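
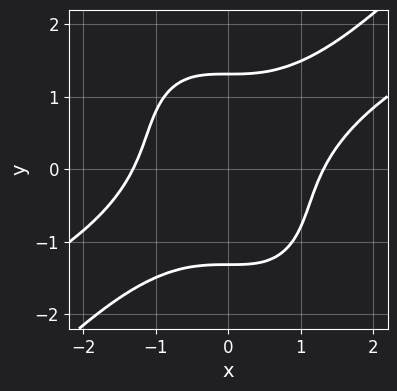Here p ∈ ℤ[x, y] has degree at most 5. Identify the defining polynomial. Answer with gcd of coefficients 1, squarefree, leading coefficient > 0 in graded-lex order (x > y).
Degree: a generic line meets the curve in up to 4 points, so deg p = 4.
Putting this together gives p.

x^4 - 2*x^3*y + y^4 - 3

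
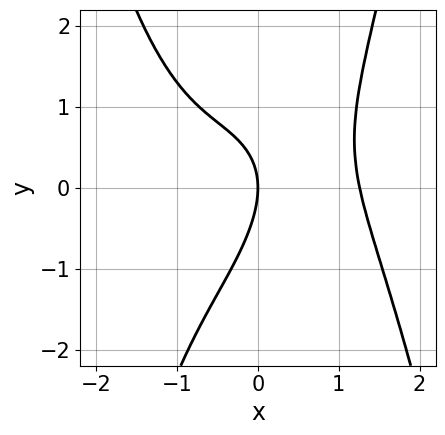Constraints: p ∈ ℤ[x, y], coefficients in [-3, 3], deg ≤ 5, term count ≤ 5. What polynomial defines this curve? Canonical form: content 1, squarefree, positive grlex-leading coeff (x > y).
x^4 + x*y - y^2 - 2*x

Degree: the shape is more complex than any degree-3 curve, so deg p = 4.
From the axis intercepts and sections: it crosses the x-axis at the gridline x = 0; it crosses the y-axis at the gridline y = 0.
Solving for integer coefficients yields p as stated.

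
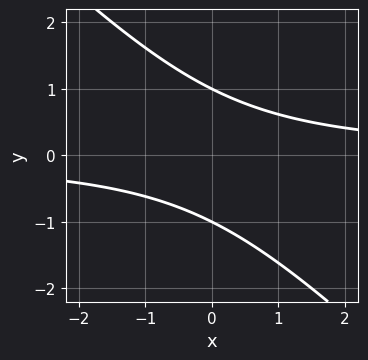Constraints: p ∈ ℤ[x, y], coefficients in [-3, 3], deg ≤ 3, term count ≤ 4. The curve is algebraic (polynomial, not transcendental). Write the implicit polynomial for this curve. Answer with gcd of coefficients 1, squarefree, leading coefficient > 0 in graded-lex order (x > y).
x*y + y^2 - 1

First, deg p = 2. No degree-1 curve has this shape.
Next, reading off the gridlines: no x-intercept at any integer in the box; among the integer gridlines, it crosses the y-axis at y ∈ {-1, 1}.
Finally, matching integer coefficients to the picture gives p.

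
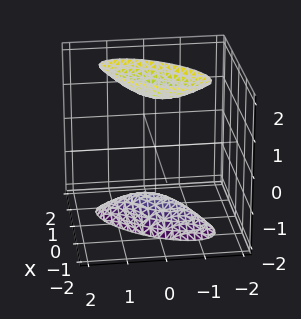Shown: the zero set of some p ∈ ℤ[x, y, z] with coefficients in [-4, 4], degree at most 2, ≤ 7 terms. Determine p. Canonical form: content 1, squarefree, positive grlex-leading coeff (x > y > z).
The picture has 2 separate pieces. They look like related sheets of one shape, so recover p as a whole.
Degree: no degree-1 surface has this shape, so deg p = 2.
From the visible intercepts: the surface avoids every integer y-axis point in the box; no x-intercept at any integer in the box.
Assembling these constraints gives the stated polynomial.

3*x^2 - 3*x*y + 2*y^2 - z^2 + 2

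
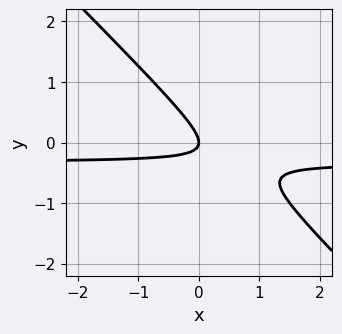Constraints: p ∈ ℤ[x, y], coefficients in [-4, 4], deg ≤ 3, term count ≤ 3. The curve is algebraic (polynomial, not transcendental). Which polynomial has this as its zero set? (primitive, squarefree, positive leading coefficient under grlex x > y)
3*x*y + 3*y^2 + x

First, the degree is 2 — a generic line meets the curve in up to 2 points.
Next, reading off the gridlines: it crosses the y-axis at the gridline y = 0; one x-axis crossing is at x = 0.
Finally, matching integer coefficients to the picture gives p.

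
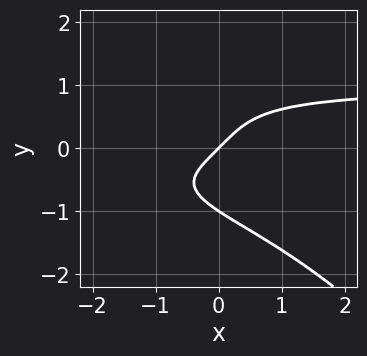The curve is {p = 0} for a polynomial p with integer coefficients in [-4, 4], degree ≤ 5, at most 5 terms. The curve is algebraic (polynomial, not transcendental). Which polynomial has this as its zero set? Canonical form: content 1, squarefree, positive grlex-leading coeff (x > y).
x*y^3 + y^4 - x + y

First, the degree is 4 — a generic line meets the curve in up to 4 points.
Then, observable constraints: the y-axis gridline crossings are at y ∈ {-1, 0}; it crosses the x-axis at the gridline x = 0.
Finally, together with the visible shape, these determine p as stated.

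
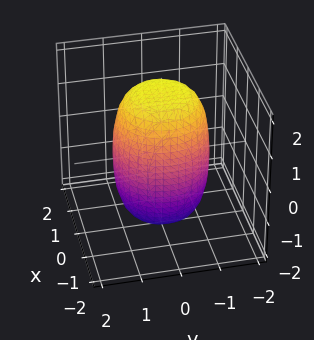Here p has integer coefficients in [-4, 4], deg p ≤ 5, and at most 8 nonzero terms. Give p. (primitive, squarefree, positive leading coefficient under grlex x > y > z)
2*x^4 + 4*x^2*y^2 + 2*y^4 - x^2 - y^2 + z^2 - 3

First, degree: a generic line meets the surface in up to 4 points, so deg p = 4.
Next, symmetries: every cross-section ⟂ z is a circle, so x, y appear only via x² + y².
Then, from the visible intercepts: a circular section at z = -1 has radius between 1 and 2.
Finally, solving for integer coefficients yields p as stated.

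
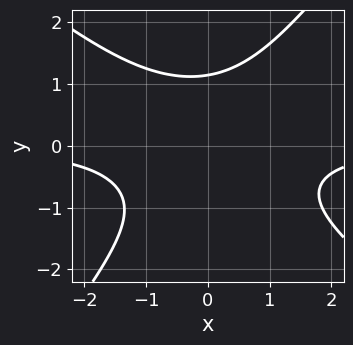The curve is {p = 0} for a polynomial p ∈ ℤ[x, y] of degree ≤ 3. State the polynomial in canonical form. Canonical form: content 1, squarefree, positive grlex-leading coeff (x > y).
2*x^2*y + x*y^2 - 2*y^3 + 3

The degree is 3 — a generic line meets the curve in up to 3 points.
Observable constraints: it misses every integer gridline on the x-axis.
Matching integer coefficients to the picture gives p.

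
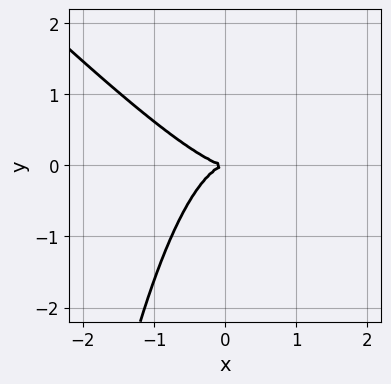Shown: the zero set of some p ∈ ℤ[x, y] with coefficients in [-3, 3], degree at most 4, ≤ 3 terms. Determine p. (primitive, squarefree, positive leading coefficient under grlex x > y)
(a) Degree: no degree-2 curve has this shape, so deg p = 3.
(b) Checking where it meets the axes: one x-axis crossing is at x = 0; it meets the y-axis at y = 0 (among the integer gridlines).
(c) Together with the visible shape, these determine p as stated.

x^3 + x^2*y + y^2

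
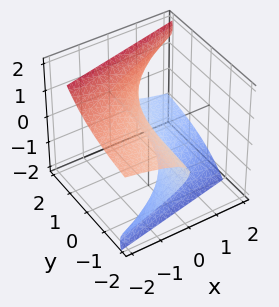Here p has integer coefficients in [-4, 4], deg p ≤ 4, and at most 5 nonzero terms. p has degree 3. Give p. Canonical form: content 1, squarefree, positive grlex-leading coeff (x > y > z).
3*y*z^2 - 2*z^3 - 3*x

(a) Degree: no degree-2 surface has this shape, so deg p = 3.
(b) Checking where it meets the axes: it crosses the x-axis at the gridline x = 0; the visible y-axis segment lies entirely on the surface.
(c) Solving for integer coefficients yields p as stated.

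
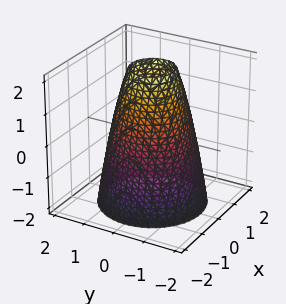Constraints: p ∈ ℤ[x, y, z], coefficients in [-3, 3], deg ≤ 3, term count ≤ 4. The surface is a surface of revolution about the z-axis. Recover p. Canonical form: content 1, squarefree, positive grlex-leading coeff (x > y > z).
2*x^2 + 2*y^2 + z - 3

deg p = 2.
By symmetry, the z-axis is an axis of rotation, so x and y enter only as x² + y².
Observable constraints: a circular section at z = 1 has radius exactly 1; it misses every integer gridline on the z-axis.
These observations pin down the coefficients.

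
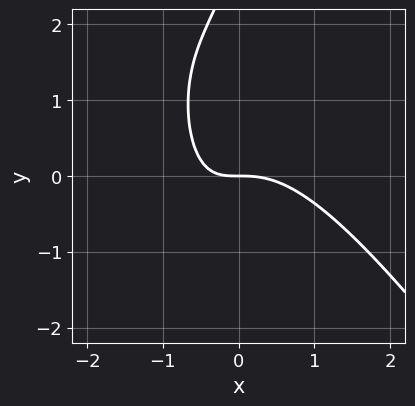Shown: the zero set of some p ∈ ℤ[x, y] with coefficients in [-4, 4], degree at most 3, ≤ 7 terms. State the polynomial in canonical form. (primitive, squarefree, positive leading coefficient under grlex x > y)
3*x^3 + 2*x^2*y + 3*x*y - y^2 + 3*y

1. deg p = 3.
2. Checking where it meets the axes: it meets the x-axis at x = 0 (among the integer gridlines); it crosses the y-axis at the gridline y = 0.
3. The integer polynomial consistent with all of this is the stated p.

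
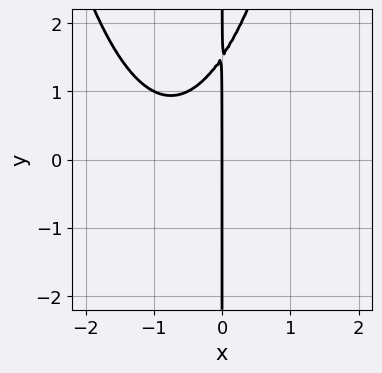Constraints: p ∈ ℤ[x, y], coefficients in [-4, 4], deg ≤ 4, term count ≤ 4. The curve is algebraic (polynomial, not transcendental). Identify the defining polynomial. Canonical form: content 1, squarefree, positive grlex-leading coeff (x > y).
The degree is 3 — a generic line meets the curve in up to 3 points.
From the axis intercepts and sections: every point of the y-axis in the box is on the curve; one x-axis crossing is at x = 0.
The integer polynomial consistent with all of this is the stated p.

2*x^3 + 3*x^2 - 2*x*y + 3*x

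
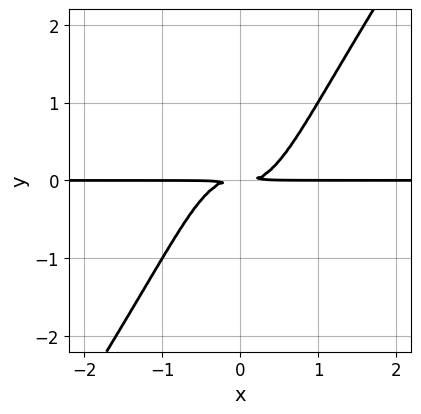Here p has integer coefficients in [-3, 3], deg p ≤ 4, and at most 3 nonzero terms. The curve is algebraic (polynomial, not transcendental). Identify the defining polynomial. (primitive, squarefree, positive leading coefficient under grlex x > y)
3*x^3*y - 2*x^2*y^2 - y^2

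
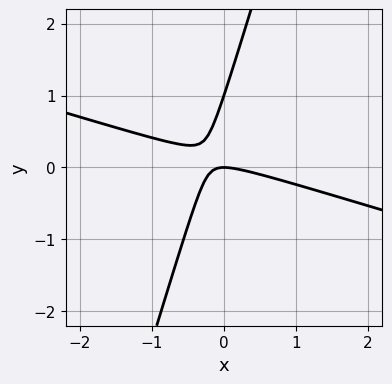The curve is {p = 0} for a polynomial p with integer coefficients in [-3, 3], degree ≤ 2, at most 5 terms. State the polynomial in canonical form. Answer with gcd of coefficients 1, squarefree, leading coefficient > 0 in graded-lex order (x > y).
x^2 + 3*x*y - y^2 + y

1. Degree: a generic line meets the curve in up to 2 points, so deg p = 2.
2. Against the integer gridlines: the y-axis gridline crossings are at y ∈ {0, 1}; it meets the x-axis at x = 0 (among the integer gridlines).
3. Assembling these constraints gives the stated polynomial.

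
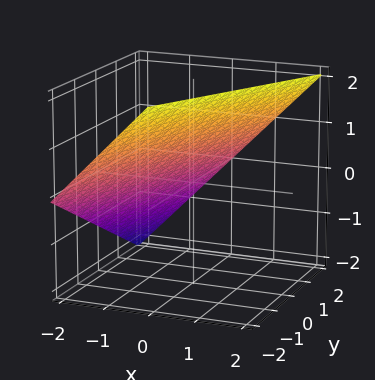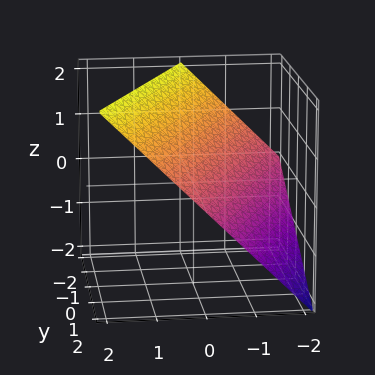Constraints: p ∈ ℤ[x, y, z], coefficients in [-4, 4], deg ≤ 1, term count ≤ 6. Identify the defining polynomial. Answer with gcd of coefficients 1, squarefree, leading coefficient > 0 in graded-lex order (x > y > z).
1. deg p = 1.
2. From the visible intercepts: it meets the x-axis at x = -1 (among the integer gridlines); one y-axis crossing is at y = 2; one z-axis crossing is at z = 1.
3. The integer polynomial consistent with all of this is the stated p.

2*x - y - 2*z + 2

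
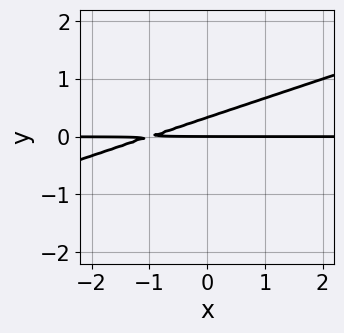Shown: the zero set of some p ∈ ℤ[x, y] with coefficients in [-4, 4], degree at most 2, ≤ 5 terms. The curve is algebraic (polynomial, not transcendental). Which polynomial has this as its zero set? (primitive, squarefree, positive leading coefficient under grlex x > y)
x*y - 3*y^2 + y

(a) Degree: no degree-1 curve has this shape, so deg p = 2.
(b) Checking where it meets the axes: the visible x-axis segment lies entirely on the curve; one y-axis crossing is at y = 0.
(c) Together with the visible shape, these determine p as stated.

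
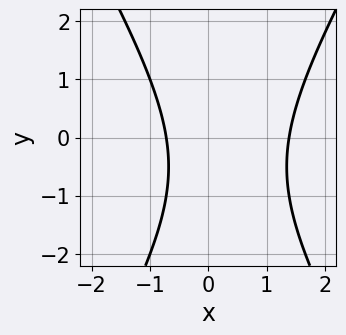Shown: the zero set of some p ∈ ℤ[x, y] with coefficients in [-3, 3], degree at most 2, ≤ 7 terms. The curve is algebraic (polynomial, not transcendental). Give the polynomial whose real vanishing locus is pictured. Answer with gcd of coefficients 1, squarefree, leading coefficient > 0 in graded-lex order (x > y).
3*x^2 - y^2 - 2*x - y - 3

First, degree: a generic line meets the curve in up to 2 points, so deg p = 2.
Then, reading off the gridlines: the curve avoids every integer y-axis point in the box.
Finally, matching integer coefficients to the picture gives p.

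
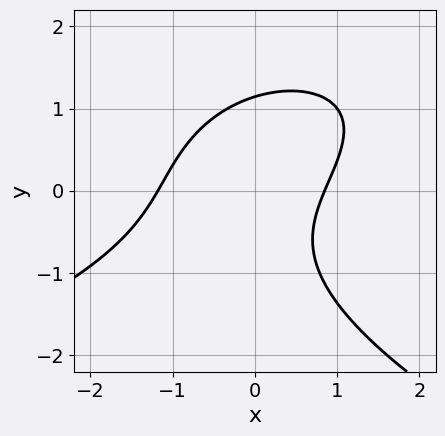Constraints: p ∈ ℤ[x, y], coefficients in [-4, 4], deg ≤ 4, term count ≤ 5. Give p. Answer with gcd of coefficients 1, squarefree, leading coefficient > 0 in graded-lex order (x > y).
2*y^3 + 3*x^2 - 3*x*y + x - 3

1. The degree is 3 — no degree-2 curve has this shape.
2. The integer polynomial consistent with all of this is the stated p.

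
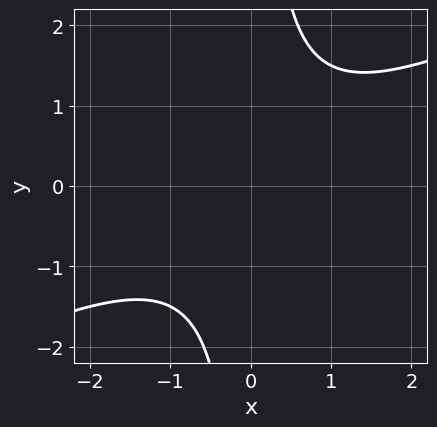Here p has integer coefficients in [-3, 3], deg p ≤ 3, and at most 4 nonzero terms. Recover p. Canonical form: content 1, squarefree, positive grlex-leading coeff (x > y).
(a) Degree: no degree-1 curve has this shape, so deg p = 2.
(b) Reading off the gridlines: the curve avoids every integer x-axis point in the box; it misses every integer gridline on the y-axis.
(c) The integer polynomial consistent with all of this is the stated p.

x^2 - 2*x*y + 2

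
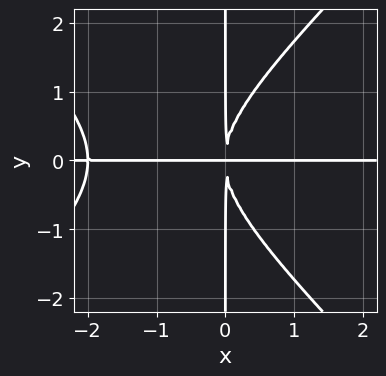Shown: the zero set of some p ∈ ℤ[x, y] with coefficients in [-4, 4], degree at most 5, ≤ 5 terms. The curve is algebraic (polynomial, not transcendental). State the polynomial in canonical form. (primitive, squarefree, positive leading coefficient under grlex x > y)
x^3*y - x*y^3 + 2*x^2*y

Degree: a generic line meets the curve in up to 4 points, so deg p = 4.
Checking where it meets the axes: every point of the y-axis in the box is on the curve; the visible x-axis segment lies entirely on the curve.
The integer polynomial consistent with all of this is the stated p.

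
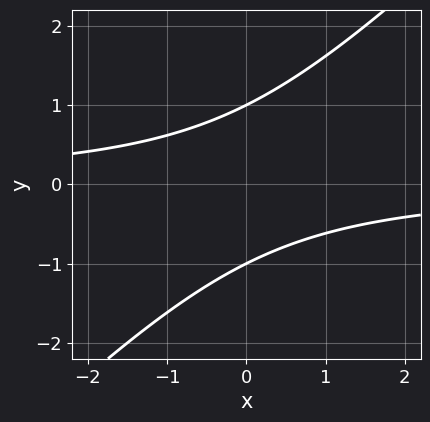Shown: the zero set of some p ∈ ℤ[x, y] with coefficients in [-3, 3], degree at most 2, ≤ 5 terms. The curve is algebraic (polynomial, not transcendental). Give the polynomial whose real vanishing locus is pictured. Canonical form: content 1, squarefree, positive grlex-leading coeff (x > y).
x*y - y^2 + 1

Degree: the shape is more complex than any degree-1 curve, so deg p = 2.
Observable constraints: the curve avoids every integer x-axis point in the box; the y-axis gridline crossings are at y ∈ {-1, 1}.
The integer polynomial consistent with all of this is the stated p.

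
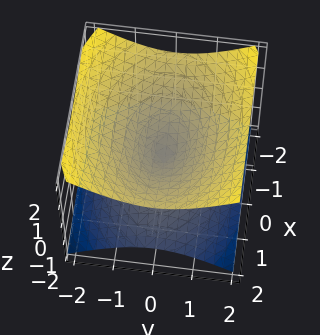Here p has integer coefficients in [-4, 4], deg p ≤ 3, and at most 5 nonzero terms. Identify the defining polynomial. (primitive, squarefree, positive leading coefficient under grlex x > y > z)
x^2 + 2*y^2 - 3*z^2

The degree is 2 — two nappes meeting at a single point; a quadric.
Symmetries: it's symmetric under x → −x, forcing even powers of x; the z ↦ −z reflection is a symmetry, so z appears only in even powers; the y ↦ −y reflection is a symmetry, so y appears only in even powers.
Observable constraints: it crosses the y-axis at the gridline y = 0; it meets the z-axis at z = 0 (among the integer gridlines).
Assembling these constraints gives the stated polynomial.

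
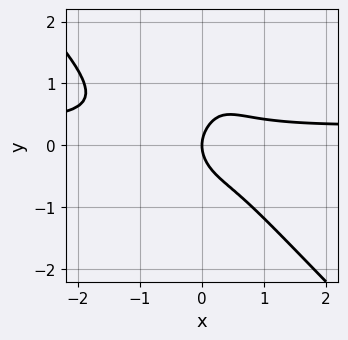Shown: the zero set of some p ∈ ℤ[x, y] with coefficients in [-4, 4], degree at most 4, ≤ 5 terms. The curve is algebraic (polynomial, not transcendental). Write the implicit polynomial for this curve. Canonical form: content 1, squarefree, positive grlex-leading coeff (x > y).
3*x^3*y + 3*x^2*y^2 - x^3 + y^2 - x

1. deg p = 4. The shape is more complex than any degree-3 curve.
2. Reading off the gridlines: it crosses the y-axis at the gridline y = 0; it meets the x-axis at x = 0 (among the integer gridlines).
3. Solving for integer coefficients yields p as stated.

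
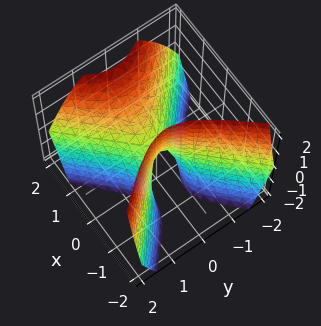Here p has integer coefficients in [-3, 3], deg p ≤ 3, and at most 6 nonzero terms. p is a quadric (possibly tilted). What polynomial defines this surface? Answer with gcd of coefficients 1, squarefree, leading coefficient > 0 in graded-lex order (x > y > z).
3*x^2 - 2*x*z - 3*y^2 - z

The degree is 2 — a generic line meets the surface in up to 2 points.
From the visible intercepts: it meets the y-axis at y = 0 (among the integer gridlines); it meets the z-axis at z = 0 (among the integer gridlines); it meets the x-axis at x = 0 (among the integer gridlines).
Matching integer coefficients to the picture gives p.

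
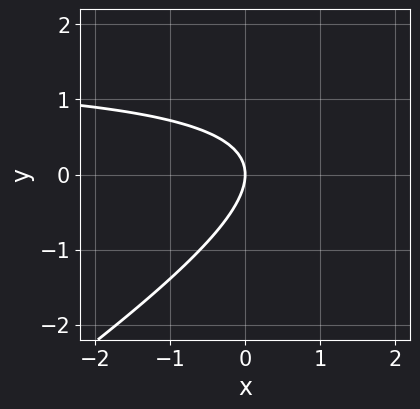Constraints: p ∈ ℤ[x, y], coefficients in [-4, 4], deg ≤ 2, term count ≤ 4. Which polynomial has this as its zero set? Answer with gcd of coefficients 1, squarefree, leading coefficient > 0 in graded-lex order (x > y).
(a) The degree is 2 — the shape is more complex than any degree-1 curve.
(b) Reading off the gridlines: it crosses the y-axis at the gridline y = 0; one x-axis crossing is at x = 0.
(c) Together with the visible shape, these determine p as stated.

2*x*y - 3*y^2 - 3*x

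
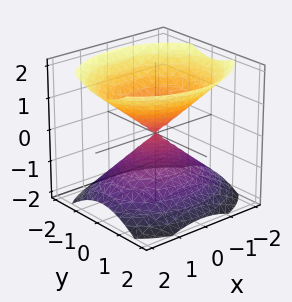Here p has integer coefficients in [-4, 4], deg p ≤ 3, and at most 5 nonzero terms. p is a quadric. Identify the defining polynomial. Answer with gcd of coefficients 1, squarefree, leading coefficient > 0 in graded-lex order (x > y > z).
First, there are 2 components. Treating them together as one polynomial.
Then, degree: a double cone through the origin; a quadric, so deg p = 2.
Next, symmetries: mirror symmetry y ↦ −y ⇒ only even powers of y; the x ↦ −x reflection is a symmetry, so x appears only in even powers; the z ↦ −z reflection is a symmetry, so z appears only in even powers.
Next, checking where it meets the axes: it crosses the x-axis at the gridline x = 0; it crosses the y-axis at the gridline y = 0; it meets the z-axis at z = 0 (among the integer gridlines).
Finally, these observations pin down the coefficients.

2*x^2 + 3*y^2 - 3*z^2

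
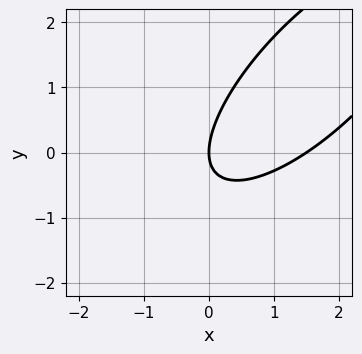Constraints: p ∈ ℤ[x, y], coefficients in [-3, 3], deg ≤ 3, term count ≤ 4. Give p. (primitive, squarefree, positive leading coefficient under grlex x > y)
(a) The degree is 2 — a generic line meets the curve in up to 2 points.
(b) From the axis intercepts and sections: it meets the x-axis at x = 0 (among the integer gridlines); one y-axis crossing is at y = 0.
(c) Putting this together gives p.

2*x^2 - 3*x*y + 2*y^2 - 3*x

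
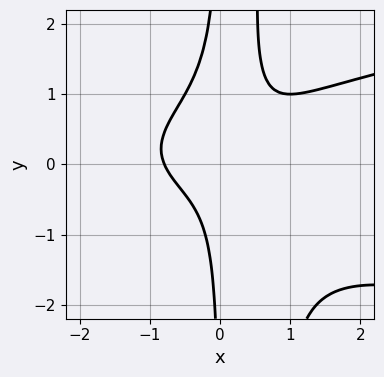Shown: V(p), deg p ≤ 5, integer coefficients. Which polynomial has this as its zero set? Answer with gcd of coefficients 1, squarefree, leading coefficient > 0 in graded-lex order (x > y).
3*x^2*y^2 - 2*x^3 - 2*x*y^2 + 2*x*y - 1

First, the degree is 4 — a generic line meets the curve in up to 4 points.
Next, observable constraints: no y-intercept at any integer in the box.
Finally, the integer polynomial consistent with all of this is the stated p.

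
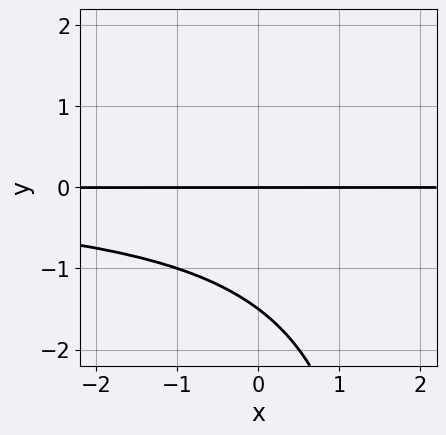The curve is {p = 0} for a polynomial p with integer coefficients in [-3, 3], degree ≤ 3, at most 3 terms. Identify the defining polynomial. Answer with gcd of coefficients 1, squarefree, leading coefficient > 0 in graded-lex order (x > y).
x*y^2 - 2*y^2 - 3*y

(a) deg p = 3.
(b) Checking where it meets the axes: one y-axis crossing is at y = 0; the visible x-axis segment lies entirely on the curve.
(c) Fitting integer coefficients to these (and the overall shape) gives p.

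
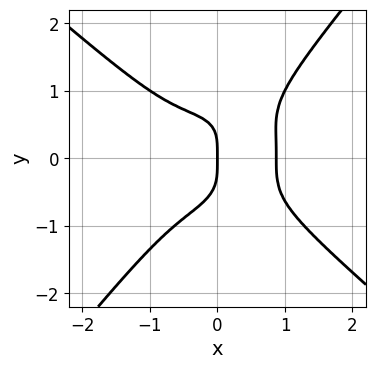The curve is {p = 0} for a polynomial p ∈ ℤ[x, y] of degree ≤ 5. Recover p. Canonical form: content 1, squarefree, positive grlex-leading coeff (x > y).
3*x^4 + 2*x*y^3 - 3*y^4 - 2*x

deg p = 4. A generic line meets the curve in up to 4 points.
Against the integer gridlines: it crosses the y-axis at the gridline y = 0; it meets the x-axis at x = 0 (among the integer gridlines).
Putting this together gives p.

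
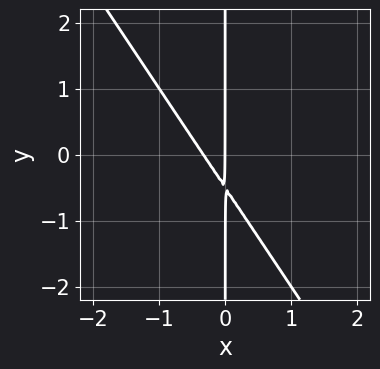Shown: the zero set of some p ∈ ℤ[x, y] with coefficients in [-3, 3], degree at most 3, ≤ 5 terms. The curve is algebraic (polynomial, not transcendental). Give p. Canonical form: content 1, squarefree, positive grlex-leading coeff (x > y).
deg p = 2. The shape is more complex than any degree-1 curve.
Reading off the gridlines: one x-axis crossing is at x = 0; every point of the y-axis in the box is on the curve.
Fitting integer coefficients to these (and the overall shape) gives p.

3*x^2 + 2*x*y + x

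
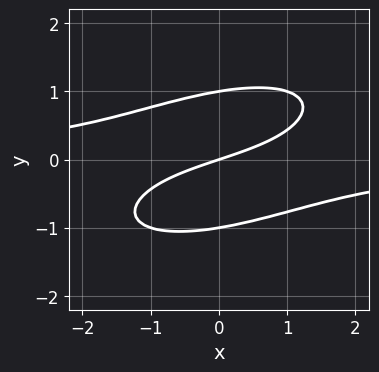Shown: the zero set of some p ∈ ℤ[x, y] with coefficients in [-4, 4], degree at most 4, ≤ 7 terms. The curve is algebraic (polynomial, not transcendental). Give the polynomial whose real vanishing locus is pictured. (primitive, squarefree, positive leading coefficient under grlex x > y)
x^2*y - 2*x*y^2 + 3*y^3 + x - 3*y

First, degree: a generic line meets the curve in up to 3 points, so deg p = 3.
Next, reading off the gridlines: among the integer gridlines, it crosses the y-axis at y ∈ {-1, 0, 1}; one x-axis crossing is at x = 0.
Finally, putting this together gives p.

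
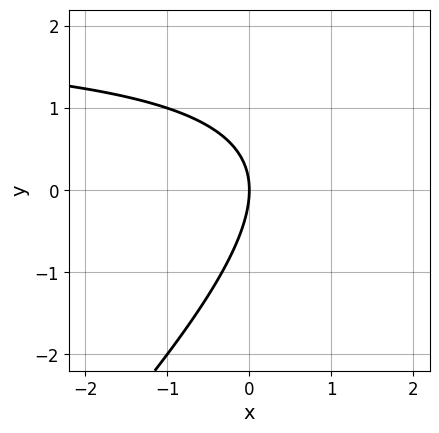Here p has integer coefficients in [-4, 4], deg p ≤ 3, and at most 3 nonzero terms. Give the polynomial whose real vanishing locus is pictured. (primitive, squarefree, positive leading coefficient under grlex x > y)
Degree: the shape is more complex than any degree-1 curve, so deg p = 2.
Observable constraints: it crosses the x-axis at the gridline x = 0; it meets the y-axis at y = 0 (among the integer gridlines).
Assembling these constraints gives the stated polynomial.

x*y - y^2 - 2*x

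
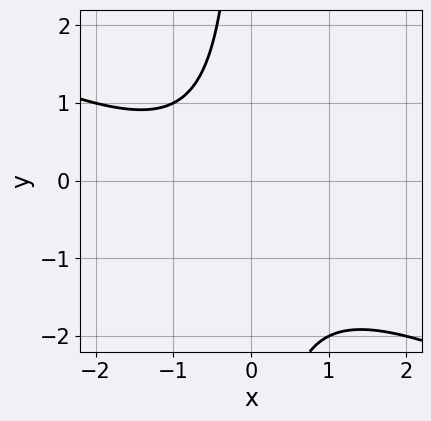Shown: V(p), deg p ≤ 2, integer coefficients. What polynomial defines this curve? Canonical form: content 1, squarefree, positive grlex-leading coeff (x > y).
x^2 + 2*x*y + x + 2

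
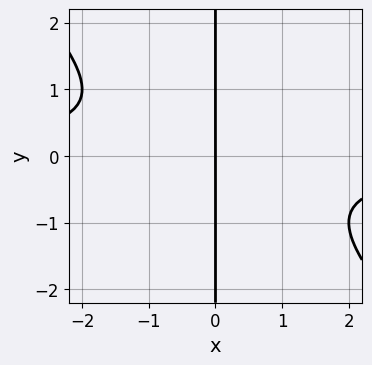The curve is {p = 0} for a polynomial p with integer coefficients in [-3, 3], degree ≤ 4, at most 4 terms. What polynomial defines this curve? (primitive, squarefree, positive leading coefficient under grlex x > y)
x^2*y + x*y^2 + x

First, the degree is 3 — no degree-2 curve has this shape.
Then, reading off the gridlines: it meets the x-axis at x = 0 (among the integer gridlines); every point of the y-axis in the box is on the curve.
Finally, fitting integer coefficients to these (and the overall shape) gives p.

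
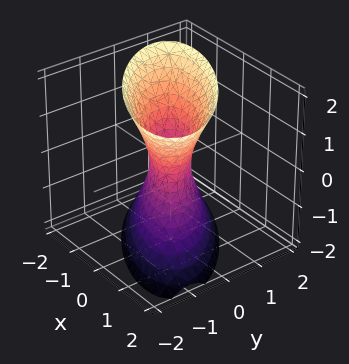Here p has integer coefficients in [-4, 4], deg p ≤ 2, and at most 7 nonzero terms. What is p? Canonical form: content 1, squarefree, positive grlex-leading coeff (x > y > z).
First, the degree is 2 — a generic line meets the surface in up to 2 points.
Then, checking where it meets the axes: no z-intercept at any integer in the box.
Finally, these observations pin down the coefficients.

2*x^2 + 3*x*y + 3*y^2 - z^2 - 1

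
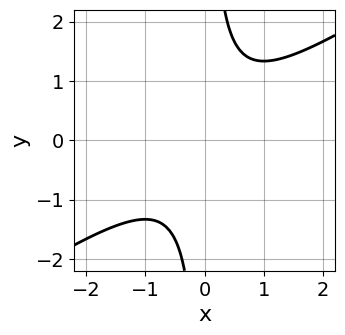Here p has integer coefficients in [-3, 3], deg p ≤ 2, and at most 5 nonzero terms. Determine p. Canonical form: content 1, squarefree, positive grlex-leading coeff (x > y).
2*x^2 - 3*x*y + 2

First, degree: a generic line meets the curve in up to 2 points, so deg p = 2.
Then, from the visible intercepts: it misses every integer gridline on the y-axis; it misses every integer gridline on the x-axis.
Finally, putting this together gives p.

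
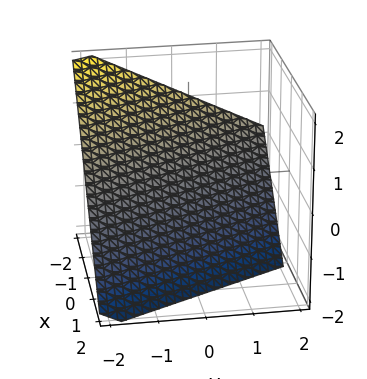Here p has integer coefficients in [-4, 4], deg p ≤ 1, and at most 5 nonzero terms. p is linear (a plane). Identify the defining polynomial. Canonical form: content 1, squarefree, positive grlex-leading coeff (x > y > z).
2*x + y + 2*z + 2

The degree is 1 — the surface is flat (a plane).
Checking where it meets the axes: one x-axis crossing is at x = -1; it meets the z-axis at z = -1 (among the integer gridlines); it crosses the y-axis at the gridline y = -2.
The integer polynomial consistent with all of this is the stated p.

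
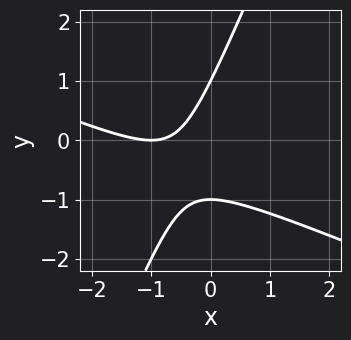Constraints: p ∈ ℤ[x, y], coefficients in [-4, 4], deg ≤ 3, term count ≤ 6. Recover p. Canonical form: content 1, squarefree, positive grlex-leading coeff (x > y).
x^2 + 2*x*y - y^2 + 2*x + 1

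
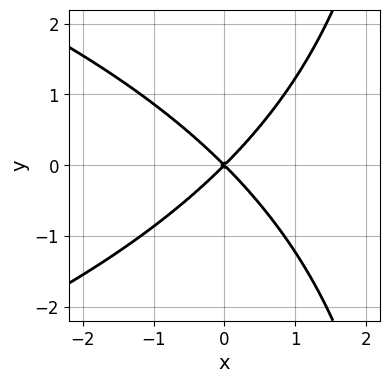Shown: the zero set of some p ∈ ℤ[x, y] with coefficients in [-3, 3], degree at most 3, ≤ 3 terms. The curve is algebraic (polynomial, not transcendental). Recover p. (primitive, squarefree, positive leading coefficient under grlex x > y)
x*y^2 + 3*x^2 - 3*y^2

First, degree: a generic line meets the curve in up to 3 points, so deg p = 3.
Next, symmetries: the y ↦ −y reflection is a symmetry, so y appears only in even powers.
Next, against the integer gridlines: one x-axis crossing is at x = 0; it meets the y-axis at y = 0 (among the integer gridlines).
Finally, the integer polynomial consistent with all of this is the stated p.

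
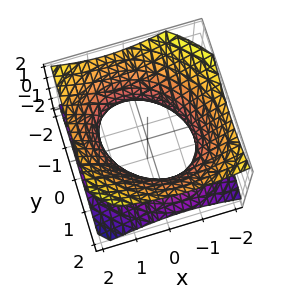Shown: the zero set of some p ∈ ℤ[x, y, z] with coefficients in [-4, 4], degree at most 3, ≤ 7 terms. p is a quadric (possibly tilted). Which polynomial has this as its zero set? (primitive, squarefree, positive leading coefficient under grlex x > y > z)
2*x^2 + x*y + 2*y^2 - 3*z^2 - 3

(a) Degree: no degree-1 surface has this shape, so deg p = 2.
(b) Reading off the gridlines: it misses every integer gridline on the z-axis.
(c) Fitting integer coefficients to these (and the overall shape) gives p.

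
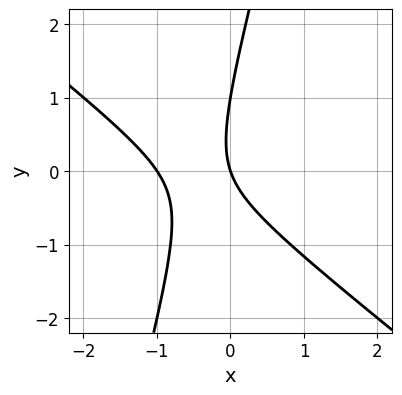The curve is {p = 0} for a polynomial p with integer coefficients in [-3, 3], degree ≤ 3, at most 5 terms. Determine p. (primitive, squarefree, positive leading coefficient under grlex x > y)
(a) deg p = 2. No degree-1 curve has this shape.
(b) Observable constraints: the y-axis gridline crossings are at y ∈ {0, 1}; among the integer gridlines, it crosses the x-axis at x ∈ {-1, 0}.
(c) Together with the visible shape, these determine p as stated.

3*x^2 + 3*x*y - y^2 + 3*x + y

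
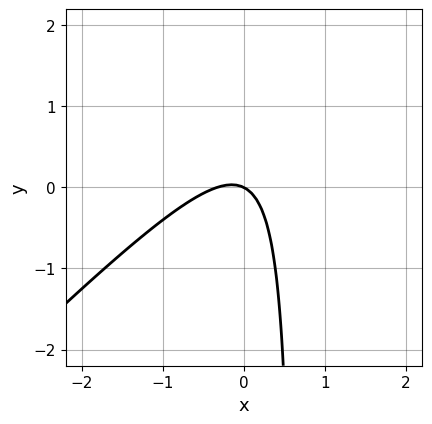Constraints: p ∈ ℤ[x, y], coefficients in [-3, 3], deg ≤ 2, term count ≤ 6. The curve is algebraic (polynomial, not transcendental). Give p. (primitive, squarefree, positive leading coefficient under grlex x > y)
3*x^2 - 3*x*y + x + 2*y

(a) The degree is 2 — the shape is more complex than any degree-1 curve.
(b) From the axis intercepts and sections: it meets the x-axis at x = 0 (among the integer gridlines); it crosses the y-axis at the gridline y = 0.
(c) Solving for integer coefficients yields p as stated.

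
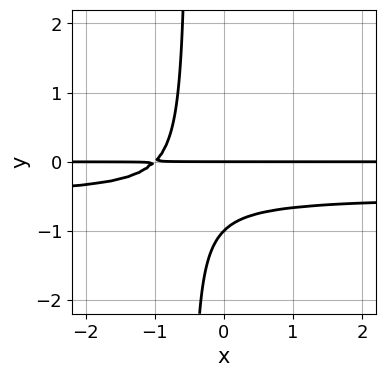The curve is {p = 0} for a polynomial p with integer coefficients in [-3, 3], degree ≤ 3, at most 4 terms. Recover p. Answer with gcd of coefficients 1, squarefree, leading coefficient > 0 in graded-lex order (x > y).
2*x*y^2 + x*y + y^2 + y

1. deg p = 3. No degree-2 curve has this shape.
2. From the visible intercepts: every point of the x-axis in the box is on the curve; the y-axis gridline crossings are at y ∈ {-1, 0}.
3. The integer polynomial consistent with all of this is the stated p.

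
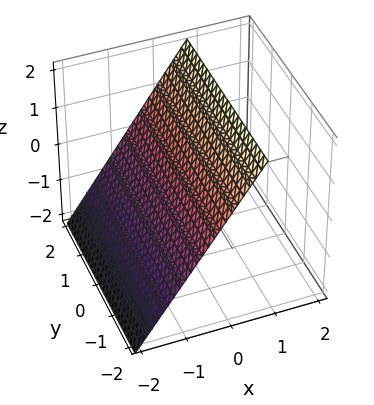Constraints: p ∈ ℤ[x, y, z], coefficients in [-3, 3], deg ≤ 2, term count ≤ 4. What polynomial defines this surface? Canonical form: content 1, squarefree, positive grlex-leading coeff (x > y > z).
3*x - 2*z + 2

(a) Degree: the surface is flat (a plane), so deg p = 1.
(b) Reading off the gridlines: it meets the z-axis at z = 1 (among the integer gridlines); no y-intercept at any integer in the box.
(c) Solving for integer coefficients yields p as stated.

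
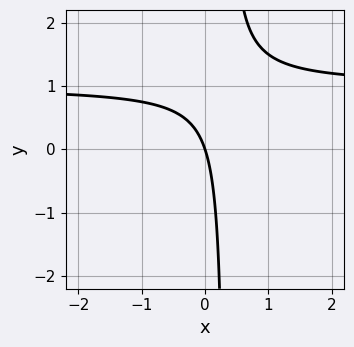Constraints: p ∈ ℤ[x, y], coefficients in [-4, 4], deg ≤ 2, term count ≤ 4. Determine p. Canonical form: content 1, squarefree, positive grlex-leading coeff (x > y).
3*x*y - 3*x - y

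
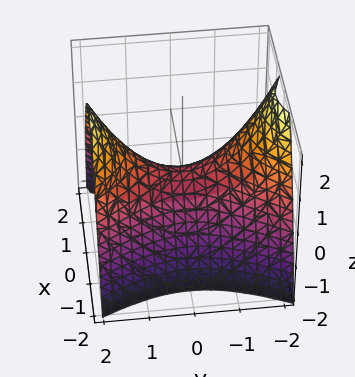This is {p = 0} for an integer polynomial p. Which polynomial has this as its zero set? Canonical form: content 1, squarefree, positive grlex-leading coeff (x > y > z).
deg p = 2. A hyperbolic paraboloid; a quadric.
Symmetries: the x ↦ −x reflection is a symmetry, so x appears only in even powers; the y ↦ −y reflection is a symmetry, so y appears only in even powers.
Observable constraints: it crosses the x-axis at the gridline x = 0; it meets the z-axis at z = 0 (among the integer gridlines); one y-axis crossing is at y = 0.
Together with the visible shape, these determine p as stated.

2*x^2 - y^2 + 2*z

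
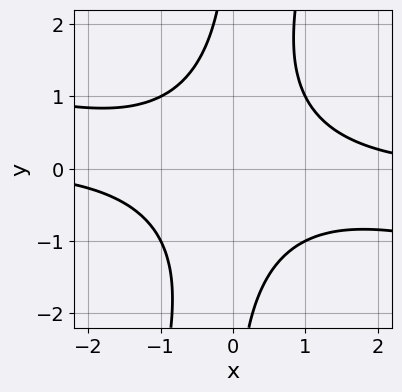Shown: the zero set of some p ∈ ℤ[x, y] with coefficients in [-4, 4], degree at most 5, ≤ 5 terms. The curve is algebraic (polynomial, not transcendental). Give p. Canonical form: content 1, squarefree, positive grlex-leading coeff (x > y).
First, the degree is 4 — a generic line meets the curve in up to 4 points.
Next, checking where it meets the axes: no x-intercept at any integer in the box; no y-intercept at any integer in the box.
Finally, putting this together gives p.

x^3*y + 3*x^2*y^2 - x*y^3 - 3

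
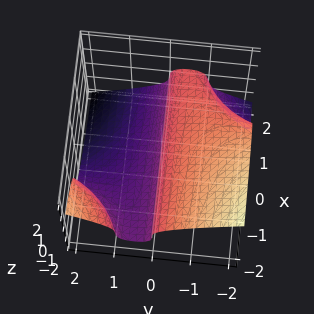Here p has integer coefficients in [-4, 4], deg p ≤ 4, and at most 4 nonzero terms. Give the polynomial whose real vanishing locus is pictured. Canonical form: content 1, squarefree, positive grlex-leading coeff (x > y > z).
(a) The degree is 3 — a generic line meets the surface in up to 3 points.
(b) Checking where it meets the axes: the visible x-axis segment lies entirely on the surface; one y-axis crossing is at y = 0; one z-axis crossing is at z = 0.
(c) Assembling these constraints gives the stated polynomial.

x*y^2 + 2*z^3 + 2*y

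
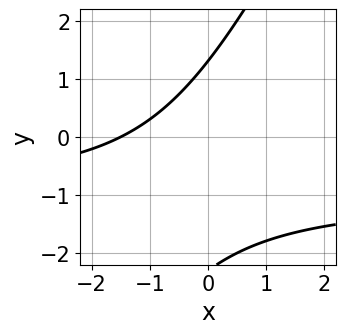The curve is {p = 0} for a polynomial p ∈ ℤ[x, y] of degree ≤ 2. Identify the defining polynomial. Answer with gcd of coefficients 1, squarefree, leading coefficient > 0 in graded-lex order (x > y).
2*x*y - y^2 + 2*x - y + 3

Degree: the shape is more complex than any degree-1 curve, so deg p = 2.
Solving for integer coefficients yields p as stated.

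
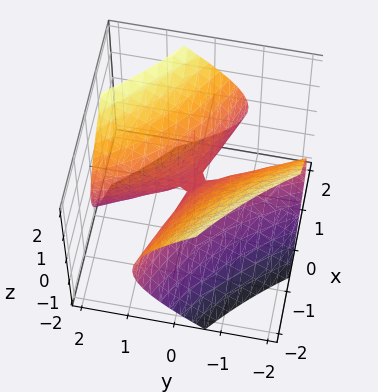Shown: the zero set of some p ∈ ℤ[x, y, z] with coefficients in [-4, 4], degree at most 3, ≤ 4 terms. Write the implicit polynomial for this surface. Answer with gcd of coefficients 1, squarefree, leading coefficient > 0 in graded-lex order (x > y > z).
x^2 + 3*x*y + y^2 - 2*z^2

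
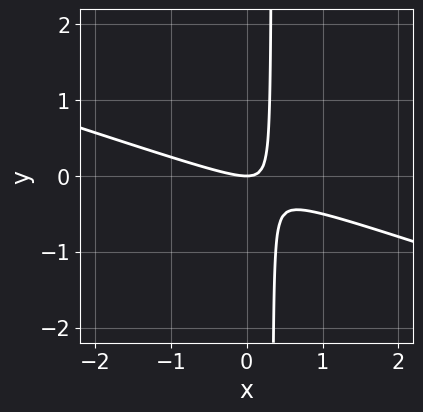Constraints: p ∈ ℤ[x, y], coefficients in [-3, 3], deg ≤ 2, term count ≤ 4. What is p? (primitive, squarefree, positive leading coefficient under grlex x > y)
x^2 + 3*x*y - y

Degree: no degree-1 curve has this shape, so deg p = 2.
Reading off the gridlines: one x-axis crossing is at x = 0; it crosses the y-axis at the gridline y = 0.
Putting this together gives p.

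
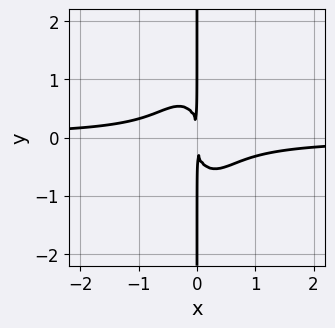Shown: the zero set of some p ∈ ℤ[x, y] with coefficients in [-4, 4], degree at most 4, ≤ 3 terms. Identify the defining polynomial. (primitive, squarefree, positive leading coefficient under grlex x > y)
3*x^3*y + x*y^3 + x^2

deg p = 4. A generic line meets the curve in up to 4 points.
From the axis intercepts and sections: the visible y-axis segment lies entirely on the curve.
Assembling these constraints gives the stated polynomial.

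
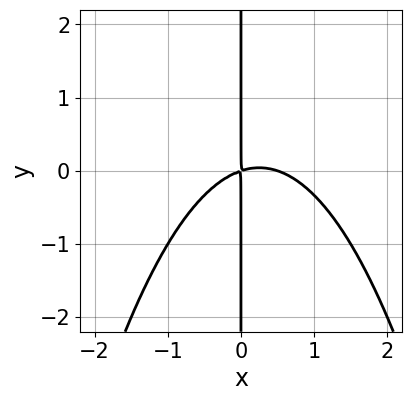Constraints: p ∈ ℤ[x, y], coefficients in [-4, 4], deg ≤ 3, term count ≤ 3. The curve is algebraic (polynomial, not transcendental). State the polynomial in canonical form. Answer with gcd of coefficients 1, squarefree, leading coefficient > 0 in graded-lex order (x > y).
2*x^3 - x^2 + 3*x*y

1. Degree: a generic line meets the curve in up to 3 points, so deg p = 3.
2. Against the integer gridlines: every point of the y-axis in the box is on the curve.
3. The integer polynomial consistent with all of this is the stated p.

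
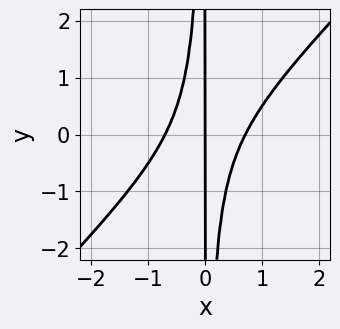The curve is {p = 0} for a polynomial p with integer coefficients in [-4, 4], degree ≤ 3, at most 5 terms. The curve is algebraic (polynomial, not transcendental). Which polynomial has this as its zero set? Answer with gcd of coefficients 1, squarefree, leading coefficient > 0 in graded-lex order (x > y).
First, degree: no degree-2 curve has this shape, so deg p = 3.
Next, reading off the gridlines: the visible y-axis segment lies entirely on the curve; one x-axis crossing is at x = 0.
Finally, together with the visible shape, these determine p as stated.

2*x^3 - 2*x^2*y - x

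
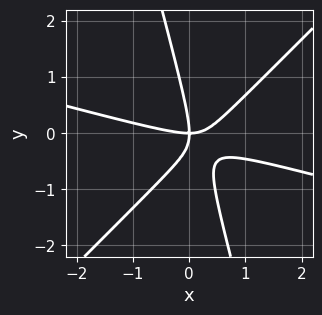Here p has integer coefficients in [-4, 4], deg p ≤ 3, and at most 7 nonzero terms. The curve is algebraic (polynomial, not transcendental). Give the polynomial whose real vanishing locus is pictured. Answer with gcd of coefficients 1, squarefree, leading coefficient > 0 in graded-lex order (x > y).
1. deg p = 3.
2. Against the integer gridlines: it meets the x-axis at x = 0 (among the integer gridlines); it crosses the y-axis at the gridline y = 0.
3. Solving for integer coefficients yields p as stated.

x^3 + 3*x^2*y - 3*x*y^2 - y^3 - 2*x*y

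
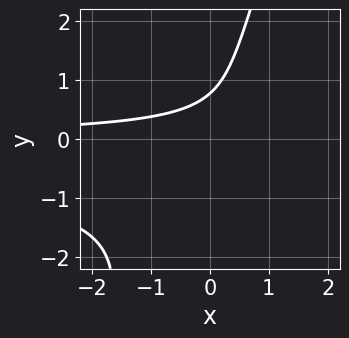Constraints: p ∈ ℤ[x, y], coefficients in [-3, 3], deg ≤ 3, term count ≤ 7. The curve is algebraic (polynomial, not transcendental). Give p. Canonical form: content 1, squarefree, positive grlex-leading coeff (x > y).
First, deg p = 3. The shape is more complex than any degree-2 curve.
Next, from the visible intercepts: no x-intercept at any integer in the box.
Finally, these observations pin down the coefficients.

3*x*y^2 - y^3 + 2*x*y - 2*y + 2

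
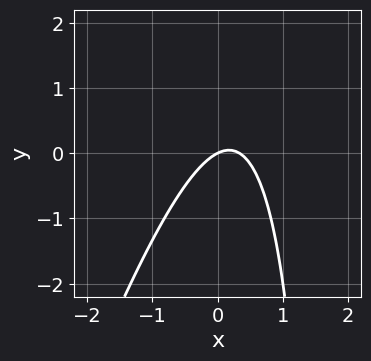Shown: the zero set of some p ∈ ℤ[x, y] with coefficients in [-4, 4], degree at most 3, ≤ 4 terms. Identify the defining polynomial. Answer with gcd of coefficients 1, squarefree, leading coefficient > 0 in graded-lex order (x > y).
deg p = 2. No degree-1 curve has this shape.
From the visible intercepts: it crosses the y-axis at the gridline y = 0; it crosses the x-axis at the gridline x = 0.
The integer polynomial consistent with all of this is the stated p.

3*x^2 - x*y - x + 2*y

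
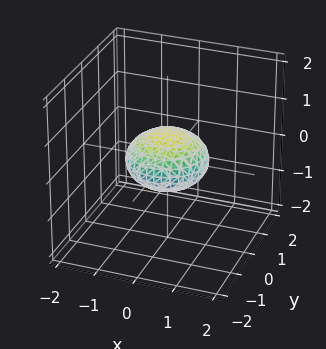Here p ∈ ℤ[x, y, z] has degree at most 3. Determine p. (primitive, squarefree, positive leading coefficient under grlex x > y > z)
x^2 + y^2 + 2*z^2 - 1

First, deg p = 2. No degree-1 surface has this shape.
Then, symmetries: every cross-section ⟂ z is a circle, so x, y appear only via x² + y².
Then, from the axis intercepts and sections: among the integer gridlines, it crosses the x-axis at x ∈ {-1, 1}; the y-axis gridline crossings are at y ∈ {-1, 1}; a circular section at z = 0 has radius exactly 1.
Finally, putting this together gives p.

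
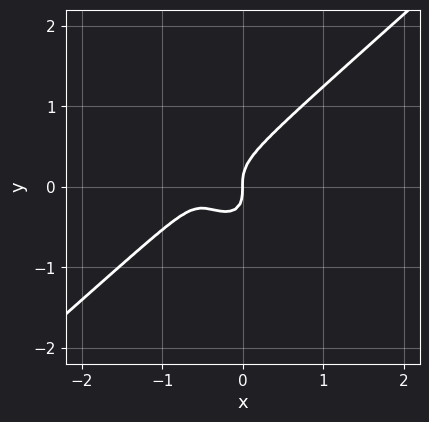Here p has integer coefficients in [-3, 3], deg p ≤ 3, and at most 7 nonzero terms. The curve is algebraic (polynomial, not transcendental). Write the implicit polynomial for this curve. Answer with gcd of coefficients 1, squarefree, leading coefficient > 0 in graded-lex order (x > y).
The degree is 3 — the shape is more complex than any degree-2 curve.
Reading off the gridlines: it meets the y-axis at y = 0 (among the integer gridlines); it crosses the x-axis at the gridline x = 0.
Putting this together gives p.

3*x^3 - x^2*y - 3*y^3 + 3*x^2 + x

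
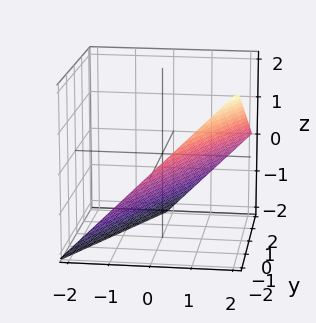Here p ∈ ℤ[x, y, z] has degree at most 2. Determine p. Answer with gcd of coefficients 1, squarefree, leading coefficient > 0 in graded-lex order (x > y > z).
First, degree: every cross-section is a straight line — this is a plane, so deg p = 1.
Then, against the integer gridlines: one x-axis crossing is at x = 1; it crosses the y-axis at the gridline y = -2; one z-axis crossing is at z = -1.
Finally, these observations pin down the coefficients.

2*x - y - 2*z - 2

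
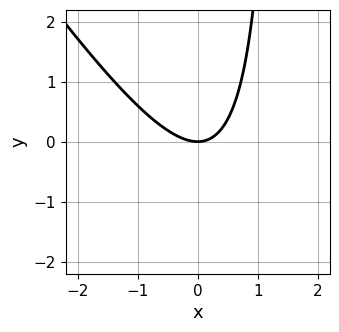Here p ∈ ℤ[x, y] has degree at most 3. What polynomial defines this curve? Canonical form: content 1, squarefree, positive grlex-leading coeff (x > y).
3*x^2 + 2*x*y - 3*y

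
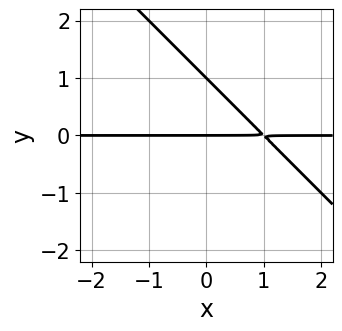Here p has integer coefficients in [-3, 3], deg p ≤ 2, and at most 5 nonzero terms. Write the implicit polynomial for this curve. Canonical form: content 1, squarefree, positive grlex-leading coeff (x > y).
x*y + y^2 - y

1. Degree: the shape is more complex than any degree-1 curve, so deg p = 2.
2. Checking where it meets the axes: among the integer gridlines, it crosses the y-axis at y ∈ {0, 1}; every point of the x-axis in the box is on the curve.
3. Together with the visible shape, these determine p as stated.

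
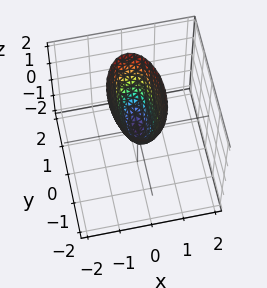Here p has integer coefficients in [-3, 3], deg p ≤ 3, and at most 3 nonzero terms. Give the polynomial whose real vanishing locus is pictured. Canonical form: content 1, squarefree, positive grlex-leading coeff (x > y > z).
3*x^2 + y^2 - z

1. deg p = 2.
2. Symmetries: it's symmetric under x → −x, forcing even powers of x; the y ↦ −y reflection is a symmetry, so y appears only in even powers.
3. From the axis intercepts and sections: it crosses the y-axis at the gridline y = 0; it crosses the x-axis at the gridline x = 0; one z-axis crossing is at z = 0.
4. Assembling these constraints gives the stated polynomial.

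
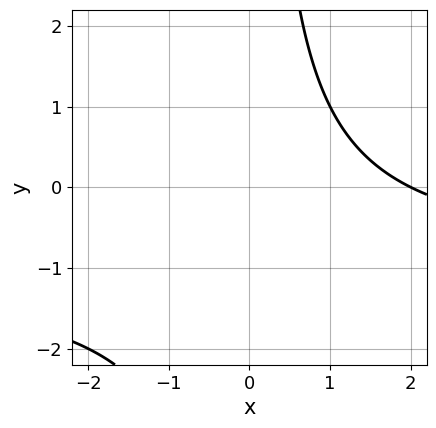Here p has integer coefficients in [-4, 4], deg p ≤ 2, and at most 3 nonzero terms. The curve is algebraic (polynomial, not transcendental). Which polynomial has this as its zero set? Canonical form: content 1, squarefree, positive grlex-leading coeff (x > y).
x*y + x - 2

(a) deg p = 2. No degree-1 curve has this shape.
(b) Reading off the gridlines: no y-intercept at any integer in the box; one x-axis crossing is at x = 2.
(c) Assembling these constraints gives the stated polynomial.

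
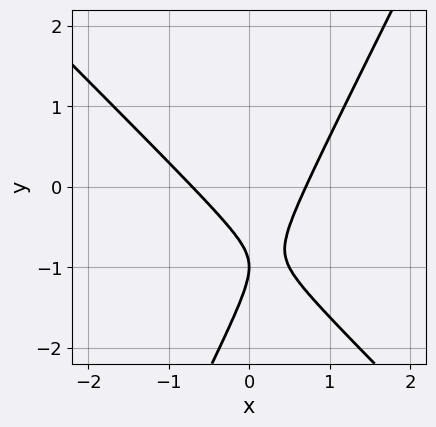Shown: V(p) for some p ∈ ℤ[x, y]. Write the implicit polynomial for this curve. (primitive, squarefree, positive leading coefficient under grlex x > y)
First, the degree is 2 — a generic line meets the curve in up to 2 points.
Next, checking where it meets the axes: it meets the y-axis at y = -1 (among the integer gridlines).
Finally, putting this together gives p.

2*x^2 + x*y - y^2 - 2*y - 1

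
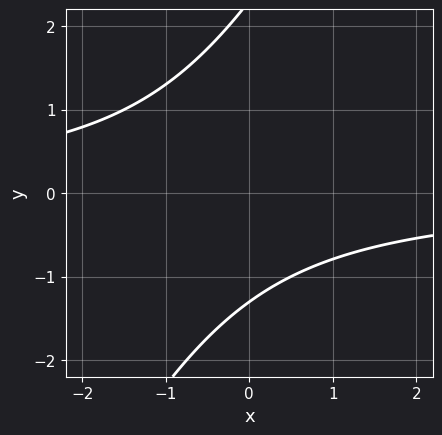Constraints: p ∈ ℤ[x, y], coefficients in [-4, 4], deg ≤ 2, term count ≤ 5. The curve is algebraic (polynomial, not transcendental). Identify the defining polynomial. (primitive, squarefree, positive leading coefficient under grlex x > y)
2*x*y - y^2 + y + 3

First, the degree is 2 — the shape is more complex than any degree-1 curve.
Then, against the integer gridlines: no x-intercept at any integer in the box.
Finally, fitting integer coefficients to these (and the overall shape) gives p.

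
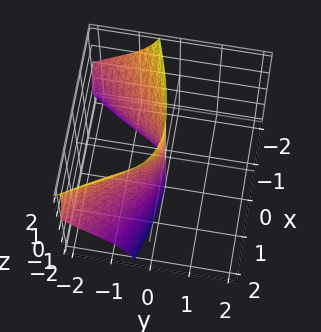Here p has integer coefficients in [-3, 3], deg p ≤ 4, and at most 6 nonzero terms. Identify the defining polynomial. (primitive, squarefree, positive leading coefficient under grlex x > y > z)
The degree is 3 — the shape is more complex than any degree-2 surface.
From the axis intercepts and sections: it crosses the y-axis at the gridline y = 0; one x-axis crossing is at x = 0; the visible z-axis segment lies entirely on the surface.
Solving for integer coefficients yields p as stated.

3*x*y*z - y^3 - 3*y*z^2 - 3*x^2 - 2*y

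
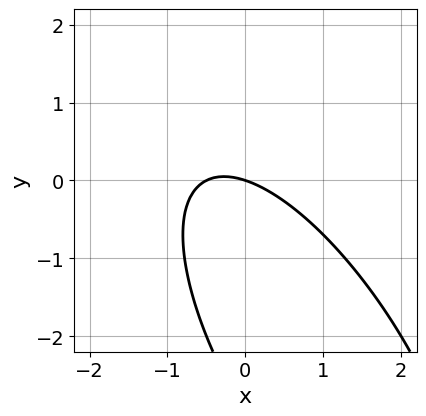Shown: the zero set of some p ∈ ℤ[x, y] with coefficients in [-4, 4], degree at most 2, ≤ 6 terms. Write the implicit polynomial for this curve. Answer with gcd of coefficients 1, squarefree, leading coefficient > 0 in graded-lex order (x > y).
(a) deg p = 2.
(b) Reading off the gridlines: it crosses the y-axis at the gridline y = 0; one x-axis crossing is at x = 0.
(c) Fitting integer coefficients to these (and the overall shape) gives p.

2*x^2 + 2*x*y + y^2 + x + 3*y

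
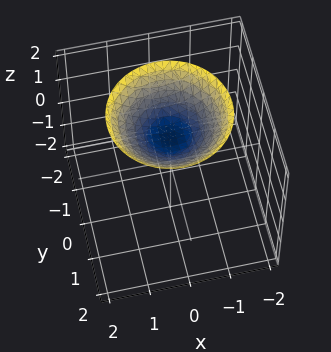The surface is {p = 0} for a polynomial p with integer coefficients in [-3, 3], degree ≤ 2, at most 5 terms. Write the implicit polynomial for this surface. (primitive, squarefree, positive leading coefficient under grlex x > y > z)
x^2 + y^2 - 2*z + 2

(a) Degree: the shape is more complex than any degree-1 surface, so deg p = 2.
(b) Symmetry: every cross-section ⟂ z is a circle, so x, y appear only via x² + y².
(c) Checking where it meets the axes: the surface avoids every integer y-axis point in the box; a circular section at z = 2 has radius between 1 and 2.
(d) Assembling these constraints gives the stated polynomial. Check: (0, 0, 1) on the z-axis lies on the surface, and p(0, 0, 1) = 0. ✓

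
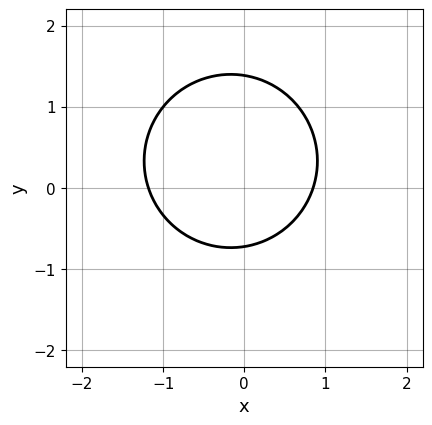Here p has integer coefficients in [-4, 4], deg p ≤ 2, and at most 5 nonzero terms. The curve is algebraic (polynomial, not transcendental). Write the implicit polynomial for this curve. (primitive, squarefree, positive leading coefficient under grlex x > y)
First, the degree is 2 — a generic line meets the curve in up to 2 points.
Finally, putting this together gives p.

3*x^2 + 3*y^2 + x - 2*y - 3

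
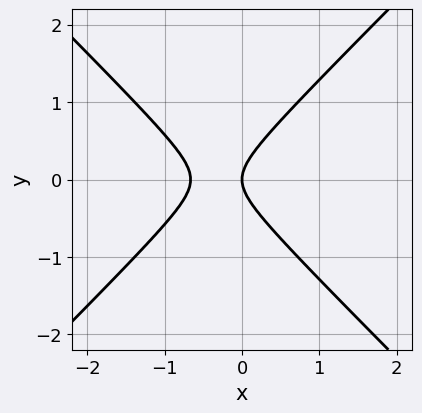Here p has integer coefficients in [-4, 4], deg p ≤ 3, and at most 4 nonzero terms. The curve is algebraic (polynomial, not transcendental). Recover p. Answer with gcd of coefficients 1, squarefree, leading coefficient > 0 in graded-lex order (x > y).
3*x^2 - 3*y^2 + 2*x

The degree is 2 — no degree-1 curve has this shape.
Symmetries: mirror symmetry y ↦ −y ⇒ only even powers of y.
Checking where it meets the axes: it crosses the y-axis at the gridline y = 0; one x-axis crossing is at x = 0.
Putting this together gives p.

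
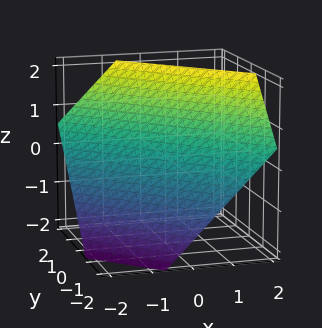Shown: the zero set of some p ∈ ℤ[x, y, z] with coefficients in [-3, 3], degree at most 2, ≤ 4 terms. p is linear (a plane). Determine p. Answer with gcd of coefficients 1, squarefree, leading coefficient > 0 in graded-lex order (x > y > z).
First, degree: every cross-section is a straight line — this is a plane, so deg p = 1.
Finally, solving for integer coefficients yields p as stated.

3*x + 3*y - 3*z + 2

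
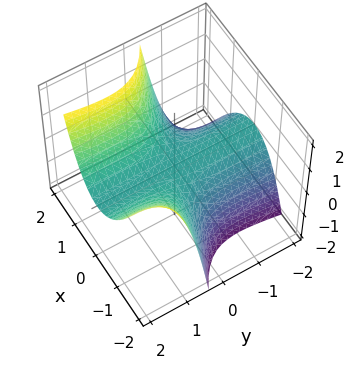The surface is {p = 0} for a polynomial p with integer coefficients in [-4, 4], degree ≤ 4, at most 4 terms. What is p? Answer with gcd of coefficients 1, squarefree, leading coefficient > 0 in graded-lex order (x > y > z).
(a) Degree: no degree-2 surface has this shape, so deg p = 3.
(b) Reading off the gridlines: the visible y-axis segment lies entirely on the surface; it meets the z-axis at z = 0 (among the integer gridlines); it crosses the x-axis at the gridline x = 0.
(c) Assembling these constraints gives the stated polynomial.

x^3 + 3*x^2*y - y^2*z - 2*z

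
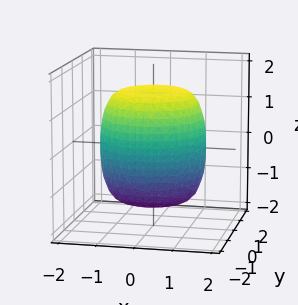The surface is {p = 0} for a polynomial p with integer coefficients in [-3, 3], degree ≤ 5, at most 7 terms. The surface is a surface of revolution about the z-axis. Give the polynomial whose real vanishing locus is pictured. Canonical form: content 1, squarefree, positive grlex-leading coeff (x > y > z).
1. deg p = 4. A generic line meets the surface in up to 4 points.
2. By symmetry, the z-axis is an axis of rotation, so x and y enter only as x² + y².
3. Observable constraints: a circular section at z = -1 has radius between 1 and 2.
4. Assembling these constraints gives the stated polynomial.

x^4 + 2*x^2*y^2 + y^4 - x^2 - y^2 + z^2 - 2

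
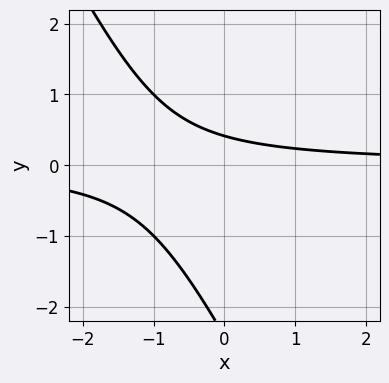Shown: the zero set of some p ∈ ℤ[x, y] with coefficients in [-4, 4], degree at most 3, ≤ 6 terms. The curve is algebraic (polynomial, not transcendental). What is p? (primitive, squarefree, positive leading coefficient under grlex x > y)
2*x*y + y^2 + 2*y - 1

1. The degree is 2 — the shape is more complex than any degree-1 curve.
2. Against the integer gridlines: it misses every integer gridline on the x-axis.
3. Assembling these constraints gives the stated polynomial.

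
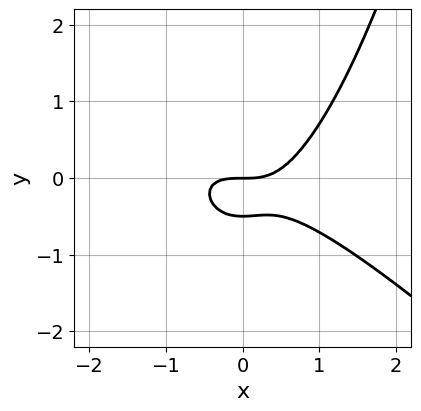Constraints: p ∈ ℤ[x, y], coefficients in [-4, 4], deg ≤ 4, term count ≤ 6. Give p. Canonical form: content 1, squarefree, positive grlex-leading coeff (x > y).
Degree: no degree-2 curve has this shape, so deg p = 3.
From the visible intercepts: it meets the y-axis at y = 0 (among the integer gridlines); it crosses the x-axis at the gridline x = 0.
Solving for integer coefficients yields p as stated.

x^3 + x^2*y - 2*y^2 - y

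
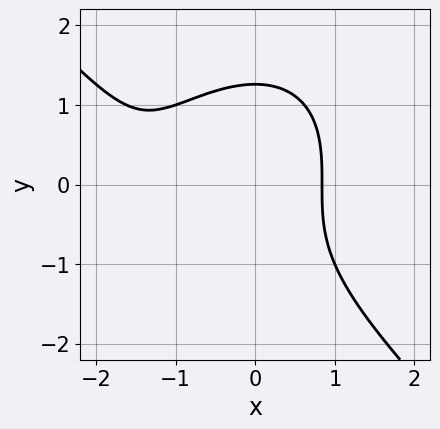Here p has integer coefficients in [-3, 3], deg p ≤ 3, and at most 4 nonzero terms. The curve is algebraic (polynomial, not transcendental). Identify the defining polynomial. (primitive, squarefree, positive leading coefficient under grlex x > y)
x^3 + y^3 + 2*x^2 - 2

1. deg p = 3.
2. Solving for integer coefficients yields p as stated.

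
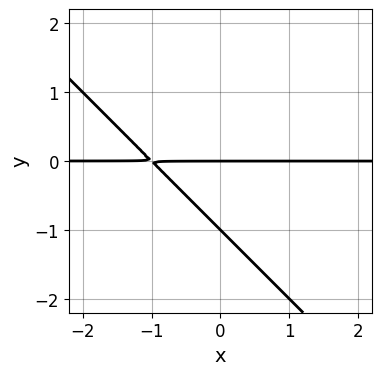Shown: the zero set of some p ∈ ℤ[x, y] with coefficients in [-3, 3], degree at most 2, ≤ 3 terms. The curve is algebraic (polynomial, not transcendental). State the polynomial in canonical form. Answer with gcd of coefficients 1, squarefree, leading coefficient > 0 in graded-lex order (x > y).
x*y + y^2 + y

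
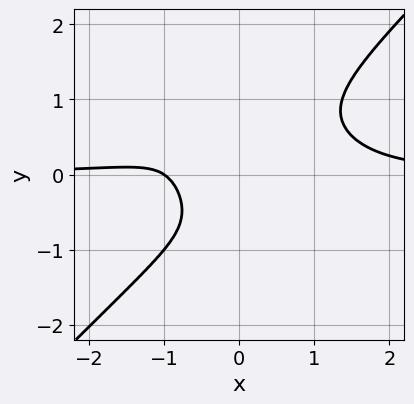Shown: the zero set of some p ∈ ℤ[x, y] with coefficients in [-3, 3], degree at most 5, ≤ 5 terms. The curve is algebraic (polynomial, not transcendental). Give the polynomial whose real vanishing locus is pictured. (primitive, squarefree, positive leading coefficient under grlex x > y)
The degree is 4 — a generic line meets the curve in up to 4 points.
Against the integer gridlines: it misses every integer gridline on the y-axis; it meets the x-axis at x = -1 (among the integer gridlines).
Solving for integer coefficients yields p as stated.

3*x^3*y - 3*y^4 - 2*x - 2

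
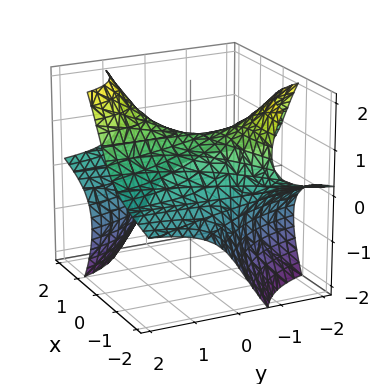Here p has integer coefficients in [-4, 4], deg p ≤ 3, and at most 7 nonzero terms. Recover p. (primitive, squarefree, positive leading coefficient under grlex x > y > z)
3*x*y*z - z^3 - x^2 - z + 2

(a) The degree is 3 — no degree-2 surface has this shape.
(b) Checking where it meets the axes: it crosses the z-axis at the gridline z = 1; it misses every integer gridline on the y-axis.
(c) Putting this together gives p.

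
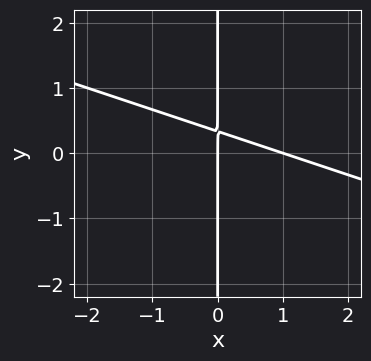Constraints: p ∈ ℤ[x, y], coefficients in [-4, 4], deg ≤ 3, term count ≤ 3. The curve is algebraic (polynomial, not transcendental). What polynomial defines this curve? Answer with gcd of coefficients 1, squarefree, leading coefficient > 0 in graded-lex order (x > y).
x^2 + 3*x*y - x

(a) deg p = 2. A generic line meets the curve in up to 2 points.
(b) Reading off the gridlines: the x-axis gridline crossings are at x ∈ {0, 1}; the visible y-axis segment lies entirely on the curve.
(c) Putting this together gives p.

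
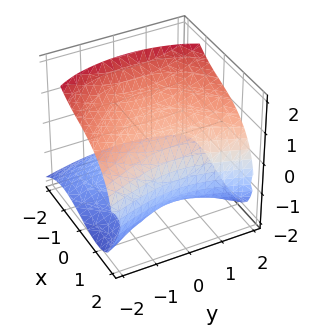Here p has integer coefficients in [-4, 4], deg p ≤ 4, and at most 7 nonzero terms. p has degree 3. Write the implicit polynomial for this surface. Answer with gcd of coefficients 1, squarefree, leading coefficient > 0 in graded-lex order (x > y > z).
x^3 + 2*x*z - y^2 + 3*z^2 - 3

(a) deg p = 3. A generic line meets the surface in up to 3 points.
(b) Observable constraints: the surface avoids every integer y-axis point in the box; among the integer gridlines, it crosses the z-axis at z ∈ {-1, 1}.
(c) Assembling these constraints gives the stated polynomial.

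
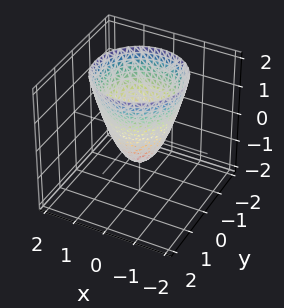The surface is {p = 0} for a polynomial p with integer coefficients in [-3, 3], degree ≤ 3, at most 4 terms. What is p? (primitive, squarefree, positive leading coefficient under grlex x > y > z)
The degree is 2 — the shape is more complex than any degree-1 surface.
Symmetries: rotational symmetry about the z-axis ⇒ p depends on x, y only through x² + y².
Against the integer gridlines: a circular section at z = 2 has radius between 1 and 2; one z-axis crossing is at z = -1.
Fitting integer coefficients to these (and the overall shape) gives p.

3*x^2 + 3*y^2 - 2*z - 2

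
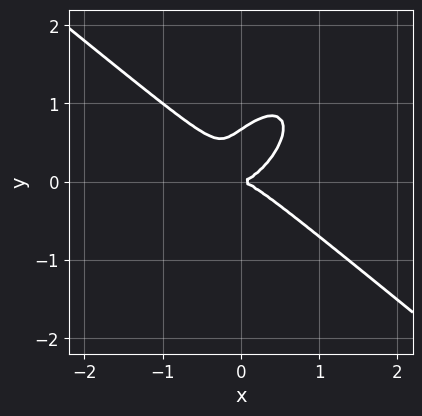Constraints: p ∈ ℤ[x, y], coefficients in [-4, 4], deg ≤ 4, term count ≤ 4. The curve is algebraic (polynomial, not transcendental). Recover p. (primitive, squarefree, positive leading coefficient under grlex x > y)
3*x^3 - 2*x*y^2 + 3*y^3 - 2*y^2

First, the degree is 3 — a generic line meets the curve in up to 3 points.
Next, from the axis intercepts and sections: it meets the y-axis at y = 0 (among the integer gridlines); it crosses the x-axis at the gridline x = 0.
Finally, together with the visible shape, these determine p as stated.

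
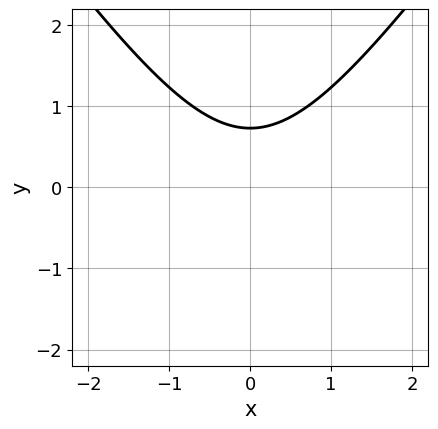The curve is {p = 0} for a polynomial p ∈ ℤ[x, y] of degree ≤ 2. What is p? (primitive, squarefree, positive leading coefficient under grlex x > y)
2*x^2 - y^2 - 2*y + 2

1. deg p = 2.
2. Symmetries: the x ↦ −x reflection is a symmetry, so x appears only in even powers.
3. From the visible intercepts: it misses every integer gridline on the x-axis.
4. Together with the visible shape, these determine p as stated.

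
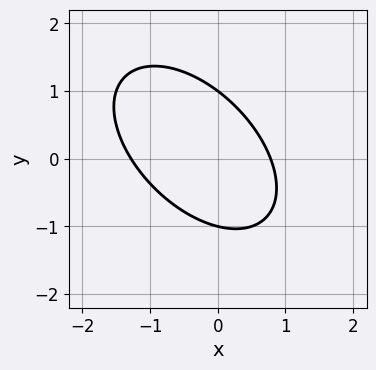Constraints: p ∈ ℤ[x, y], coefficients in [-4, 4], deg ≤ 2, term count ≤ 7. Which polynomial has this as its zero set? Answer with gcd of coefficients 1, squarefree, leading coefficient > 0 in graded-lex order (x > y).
First, deg p = 2. No degree-1 curve has this shape.
Then, against the integer gridlines: the y-axis gridline crossings are at y ∈ {-1, 1}.
Finally, assembling these constraints gives the stated polynomial.

2*x^2 + 2*x*y + 2*y^2 + x - 2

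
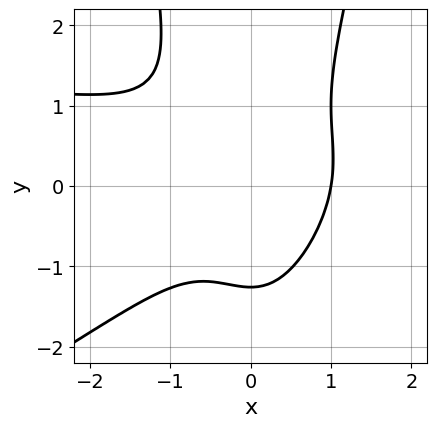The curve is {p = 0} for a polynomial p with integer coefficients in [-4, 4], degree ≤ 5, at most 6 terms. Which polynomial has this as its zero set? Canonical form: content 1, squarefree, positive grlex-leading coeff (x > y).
x^3*y - 2*x^2*y^2 - 2*x^3 + y^3 + 2

(a) Degree: no degree-3 curve has this shape, so deg p = 4.
(b) From the axis intercepts and sections: it meets the x-axis at x = 1 (among the integer gridlines).
(c) Putting this together gives p.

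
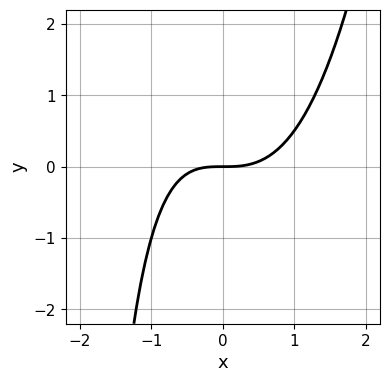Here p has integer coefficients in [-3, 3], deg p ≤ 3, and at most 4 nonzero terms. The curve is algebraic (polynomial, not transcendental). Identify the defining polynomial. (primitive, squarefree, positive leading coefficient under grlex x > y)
2*x^3 - x*y - 3*y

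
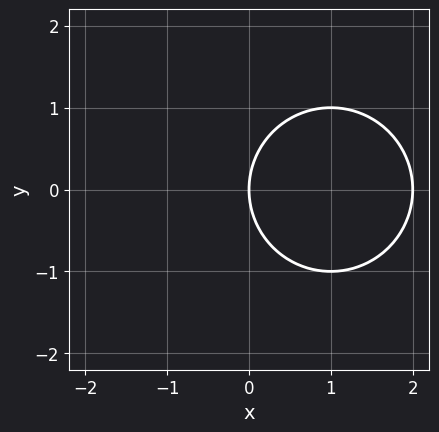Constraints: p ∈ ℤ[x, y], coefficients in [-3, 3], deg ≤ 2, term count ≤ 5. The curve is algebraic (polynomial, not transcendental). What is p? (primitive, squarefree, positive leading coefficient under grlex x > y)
x^2 + y^2 - 2*x

Degree: the shape is more complex than any degree-1 curve, so deg p = 2.
Symmetries: the y ↦ −y reflection is a symmetry, so y appears only in even powers.
Against the integer gridlines: among the integer gridlines, it crosses the x-axis at x ∈ {0, 2}; it meets the y-axis at y = 0 (among the integer gridlines).
Putting this together gives p.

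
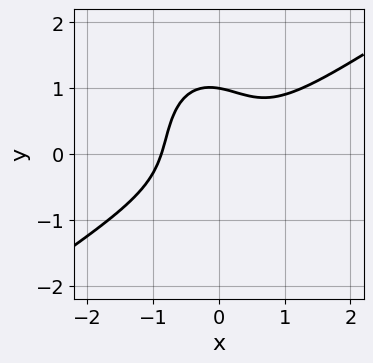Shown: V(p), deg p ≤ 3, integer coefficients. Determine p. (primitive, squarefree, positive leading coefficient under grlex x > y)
(a) The degree is 3 — no degree-2 curve has this shape.
(b) Checking where it meets the axes: one y-axis crossing is at y = 1.
(c) Putting this together gives p.

3*x^3 - 3*x^2*y - x*y^2 - 2*y^3 + 2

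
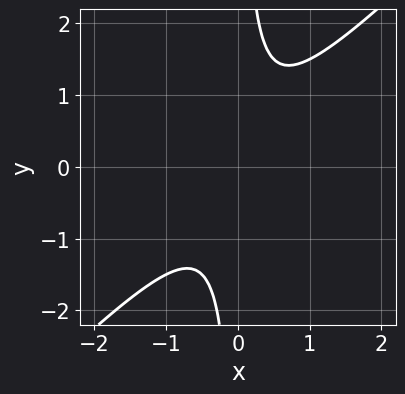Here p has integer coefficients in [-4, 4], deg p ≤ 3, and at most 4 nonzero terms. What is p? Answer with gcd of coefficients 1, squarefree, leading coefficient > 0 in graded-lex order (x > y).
2*x^2 - 2*x*y + 1

First, the degree is 2 — no degree-1 curve has this shape.
Then, against the integer gridlines: the curve avoids every integer y-axis point in the box; it misses every integer gridline on the x-axis.
Finally, assembling these constraints gives the stated polynomial.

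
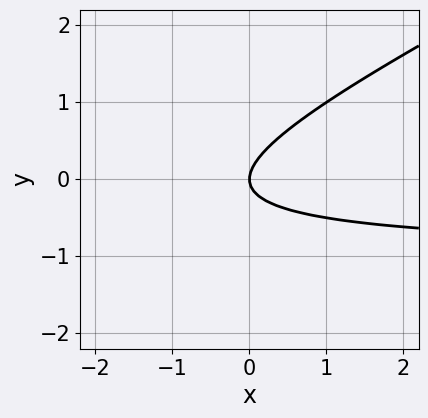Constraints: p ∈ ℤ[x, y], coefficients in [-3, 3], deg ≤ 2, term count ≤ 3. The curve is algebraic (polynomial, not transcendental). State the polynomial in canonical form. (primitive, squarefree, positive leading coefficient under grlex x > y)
First, deg p = 2. The shape is more complex than any degree-1 curve.
Next, reading off the gridlines: one x-axis crossing is at x = 0; it crosses the y-axis at the gridline y = 0.
Finally, these observations pin down the coefficients.

x*y - 2*y^2 + x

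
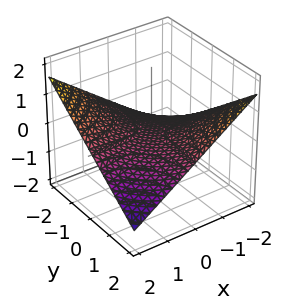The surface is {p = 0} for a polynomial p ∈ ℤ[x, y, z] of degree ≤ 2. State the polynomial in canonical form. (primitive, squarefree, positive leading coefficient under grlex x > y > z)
First, the degree is 2 — a hyperbolic paraboloid; a quadric.
Then, checking where it meets the axes: every point of the y-axis in the box is on the surface; it crosses the z-axis at the gridline z = 0.
Finally, these observations pin down the coefficients.

x*y + 3*z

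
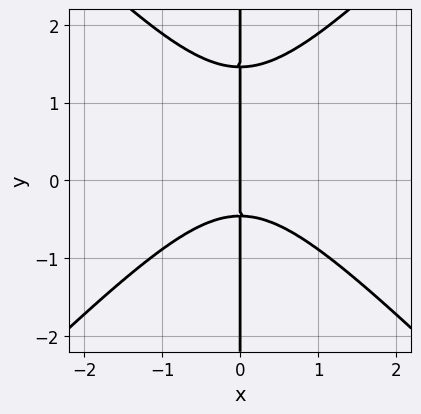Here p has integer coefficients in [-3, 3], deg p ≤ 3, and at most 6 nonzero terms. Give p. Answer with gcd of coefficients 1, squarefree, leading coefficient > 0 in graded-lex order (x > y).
3*x^3 - 3*x*y^2 + 3*x*y + 2*x

(a) Degree: a generic line meets the curve in up to 3 points, so deg p = 3.
(b) Against the integer gridlines: the visible y-axis segment lies entirely on the curve; it crosses the x-axis at the gridline x = 0.
(c) Fitting integer coefficients to these (and the overall shape) gives p.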